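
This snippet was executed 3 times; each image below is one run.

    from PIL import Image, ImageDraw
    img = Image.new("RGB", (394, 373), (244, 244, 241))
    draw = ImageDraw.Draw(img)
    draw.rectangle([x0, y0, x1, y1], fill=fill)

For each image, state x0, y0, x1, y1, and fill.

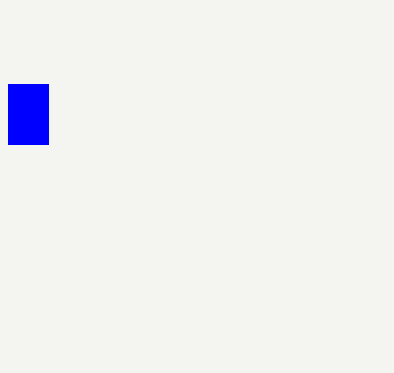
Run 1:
x0 = 8, y0 = 84, x1 = 48, y1 = 144, fill = 'blue'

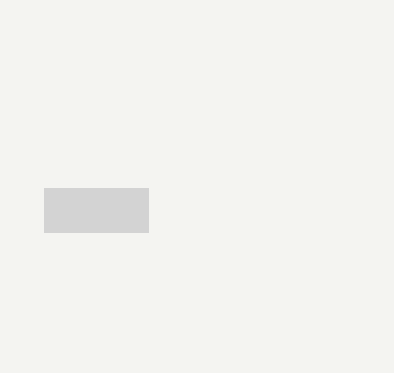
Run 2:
x0 = 44, y0 = 188, x1 = 148, y1 = 232, fill = 'lightgray'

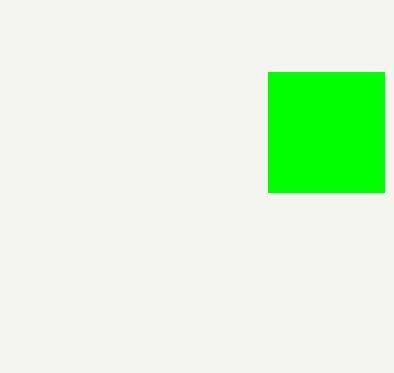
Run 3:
x0 = 268
y0 = 72
x1 = 384
y1 = 192
fill = 'lime'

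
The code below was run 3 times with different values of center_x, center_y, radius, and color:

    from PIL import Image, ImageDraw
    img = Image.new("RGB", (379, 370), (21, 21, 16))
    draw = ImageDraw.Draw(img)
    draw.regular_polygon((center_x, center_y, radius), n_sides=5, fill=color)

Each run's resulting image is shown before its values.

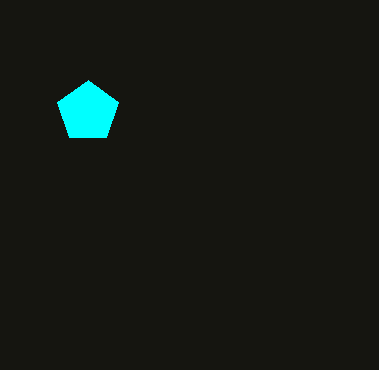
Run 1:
center_x = 88, center_y = 112, radius = 32, color = 'cyan'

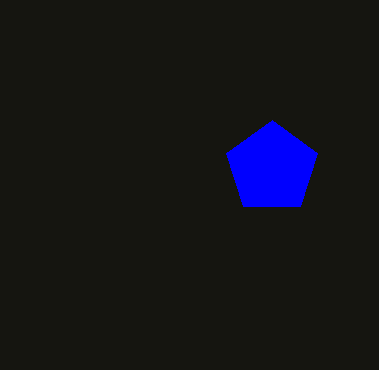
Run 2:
center_x = 272, center_y = 168, radius = 48, color = 'blue'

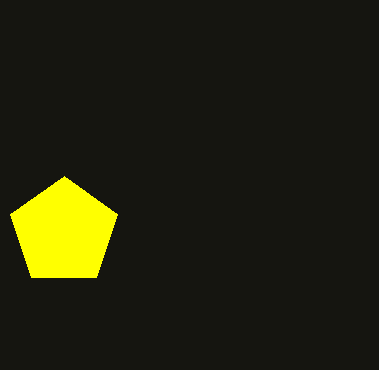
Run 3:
center_x = 64, center_y = 232, radius = 56, color = 'yellow'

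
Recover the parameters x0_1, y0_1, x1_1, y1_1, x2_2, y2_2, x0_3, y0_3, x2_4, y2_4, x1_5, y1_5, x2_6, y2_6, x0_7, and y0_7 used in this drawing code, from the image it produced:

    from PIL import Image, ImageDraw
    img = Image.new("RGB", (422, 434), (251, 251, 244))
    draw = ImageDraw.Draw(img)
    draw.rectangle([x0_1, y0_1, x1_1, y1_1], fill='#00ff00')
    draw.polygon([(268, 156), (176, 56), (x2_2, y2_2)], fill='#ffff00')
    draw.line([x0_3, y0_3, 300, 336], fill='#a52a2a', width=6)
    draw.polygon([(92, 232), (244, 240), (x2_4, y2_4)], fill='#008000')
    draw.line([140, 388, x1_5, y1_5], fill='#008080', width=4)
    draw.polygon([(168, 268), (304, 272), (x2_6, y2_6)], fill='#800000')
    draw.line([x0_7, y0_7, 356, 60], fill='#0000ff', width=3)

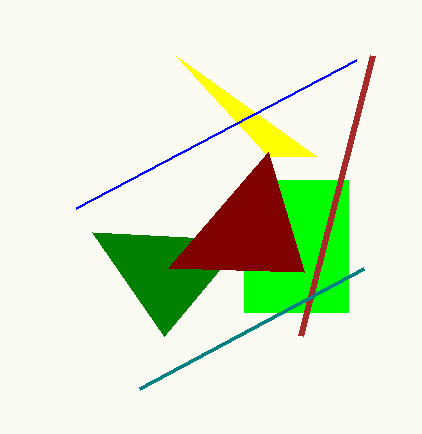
x0_1 = 244
y0_1 = 180
x1_1 = 348
y1_1 = 312
x2_2 = 316
y2_2 = 156
x0_3 = 372
y0_3 = 56
x2_4 = 164
y2_4 = 336
x1_5 = 364
y1_5 = 268
x2_6 = 268
y2_6 = 152
x0_7 = 76
y0_7 = 208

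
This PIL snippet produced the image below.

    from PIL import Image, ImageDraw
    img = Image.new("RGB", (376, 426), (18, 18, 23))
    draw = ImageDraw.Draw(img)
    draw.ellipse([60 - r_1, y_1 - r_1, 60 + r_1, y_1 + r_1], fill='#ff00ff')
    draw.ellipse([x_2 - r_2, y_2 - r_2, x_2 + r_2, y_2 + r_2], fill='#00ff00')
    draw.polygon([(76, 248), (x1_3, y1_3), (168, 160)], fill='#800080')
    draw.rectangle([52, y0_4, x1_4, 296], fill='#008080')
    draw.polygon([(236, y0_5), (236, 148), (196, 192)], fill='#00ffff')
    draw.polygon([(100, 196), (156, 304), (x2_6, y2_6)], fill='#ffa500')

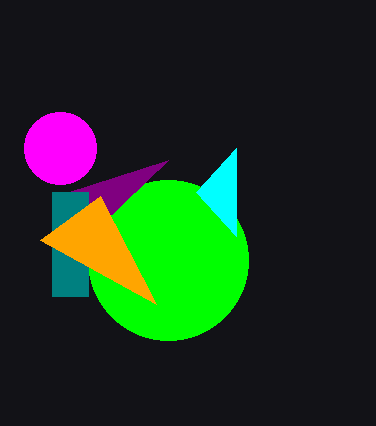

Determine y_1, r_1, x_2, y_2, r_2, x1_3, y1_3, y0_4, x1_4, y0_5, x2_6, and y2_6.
y_1 = 148
r_1 = 36
x_2 = 168
y_2 = 260
r_2 = 80
x1_3 = 68
y1_3 = 192
y0_4 = 192
x1_4 = 88
y0_5 = 236
x2_6 = 40
y2_6 = 240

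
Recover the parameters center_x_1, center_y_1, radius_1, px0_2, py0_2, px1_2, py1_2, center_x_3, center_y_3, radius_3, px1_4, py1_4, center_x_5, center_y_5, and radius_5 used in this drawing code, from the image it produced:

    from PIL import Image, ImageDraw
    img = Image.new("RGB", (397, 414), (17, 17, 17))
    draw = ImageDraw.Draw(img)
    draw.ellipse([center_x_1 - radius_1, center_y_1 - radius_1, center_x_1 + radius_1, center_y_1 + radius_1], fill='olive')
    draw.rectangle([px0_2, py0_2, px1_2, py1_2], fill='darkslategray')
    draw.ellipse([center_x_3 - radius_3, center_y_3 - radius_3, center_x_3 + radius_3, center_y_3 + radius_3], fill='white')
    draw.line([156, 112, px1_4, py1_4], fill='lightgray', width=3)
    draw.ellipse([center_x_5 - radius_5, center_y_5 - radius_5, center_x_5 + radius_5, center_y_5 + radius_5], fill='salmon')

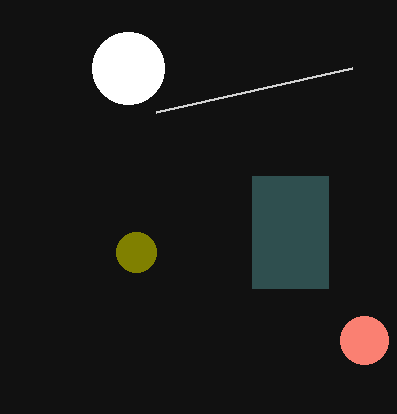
center_x_1 = 136, center_y_1 = 252, radius_1 = 20, px0_2 = 252, py0_2 = 176, px1_2 = 328, py1_2 = 288, center_x_3 = 128, center_y_3 = 68, radius_3 = 36, px1_4 = 352, py1_4 = 68, center_x_5 = 364, center_y_5 = 340, radius_5 = 24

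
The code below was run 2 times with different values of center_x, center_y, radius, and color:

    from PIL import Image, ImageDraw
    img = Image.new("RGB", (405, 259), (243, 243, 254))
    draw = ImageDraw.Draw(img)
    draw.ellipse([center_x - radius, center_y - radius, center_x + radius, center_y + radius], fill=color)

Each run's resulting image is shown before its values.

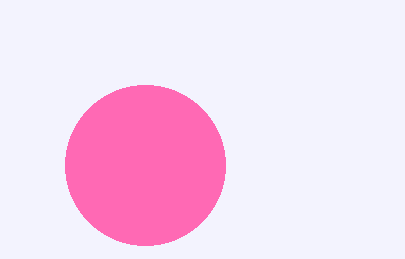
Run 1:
center_x = 145, center_y = 165, radius = 80, color = 'hotpink'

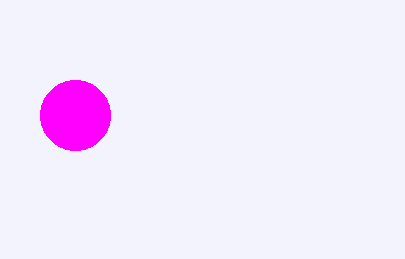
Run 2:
center_x = 75; center_y = 115; radius = 35; color = 'magenta'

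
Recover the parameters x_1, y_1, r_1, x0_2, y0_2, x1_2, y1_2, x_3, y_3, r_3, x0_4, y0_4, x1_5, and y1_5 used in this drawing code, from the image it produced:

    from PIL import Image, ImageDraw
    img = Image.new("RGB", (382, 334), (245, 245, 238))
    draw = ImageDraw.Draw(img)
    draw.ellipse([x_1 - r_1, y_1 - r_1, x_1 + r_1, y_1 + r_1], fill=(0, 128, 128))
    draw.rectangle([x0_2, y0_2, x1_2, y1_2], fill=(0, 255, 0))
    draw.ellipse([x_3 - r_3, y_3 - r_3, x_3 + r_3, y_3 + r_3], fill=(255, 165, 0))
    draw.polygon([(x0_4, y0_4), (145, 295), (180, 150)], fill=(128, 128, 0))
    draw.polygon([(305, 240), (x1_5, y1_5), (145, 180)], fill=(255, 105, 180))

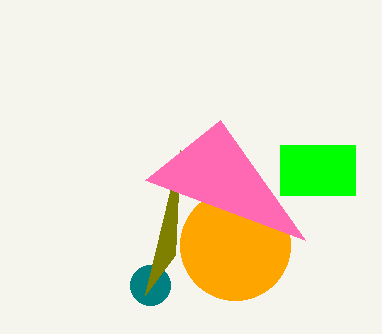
x_1 = 150
y_1 = 285
r_1 = 20
x0_2 = 280
y0_2 = 145
x1_2 = 355
y1_2 = 195
x_3 = 235
y_3 = 245
r_3 = 55
x0_4 = 175
y0_4 = 255
x1_5 = 220
y1_5 = 120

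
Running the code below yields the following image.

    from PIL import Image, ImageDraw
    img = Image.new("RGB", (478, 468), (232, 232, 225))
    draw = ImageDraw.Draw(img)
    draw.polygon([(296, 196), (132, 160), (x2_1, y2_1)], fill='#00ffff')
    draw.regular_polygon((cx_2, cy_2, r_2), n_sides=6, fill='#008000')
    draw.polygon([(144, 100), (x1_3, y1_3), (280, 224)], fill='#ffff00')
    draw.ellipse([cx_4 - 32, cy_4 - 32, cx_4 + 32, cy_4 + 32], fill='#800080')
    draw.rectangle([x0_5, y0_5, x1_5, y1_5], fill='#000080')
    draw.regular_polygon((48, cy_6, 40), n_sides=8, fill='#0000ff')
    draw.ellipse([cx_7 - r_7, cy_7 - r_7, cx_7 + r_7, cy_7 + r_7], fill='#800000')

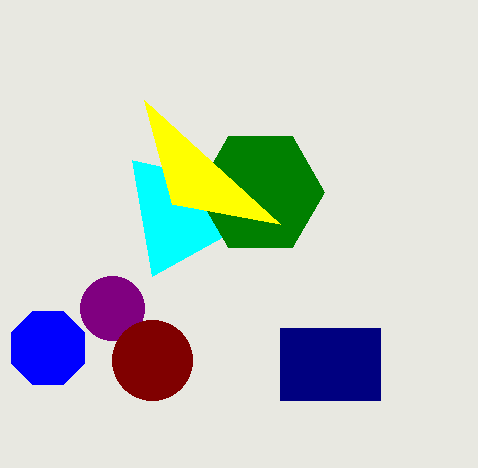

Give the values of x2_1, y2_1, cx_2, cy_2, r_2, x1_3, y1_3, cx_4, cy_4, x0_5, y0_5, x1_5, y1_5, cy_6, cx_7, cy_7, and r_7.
x2_1 = 152
y2_1 = 276
cx_2 = 260
cy_2 = 192
r_2 = 64
x1_3 = 172
y1_3 = 204
cx_4 = 112
cy_4 = 308
x0_5 = 280
y0_5 = 328
x1_5 = 380
y1_5 = 400
cy_6 = 348
cx_7 = 152
cy_7 = 360
r_7 = 40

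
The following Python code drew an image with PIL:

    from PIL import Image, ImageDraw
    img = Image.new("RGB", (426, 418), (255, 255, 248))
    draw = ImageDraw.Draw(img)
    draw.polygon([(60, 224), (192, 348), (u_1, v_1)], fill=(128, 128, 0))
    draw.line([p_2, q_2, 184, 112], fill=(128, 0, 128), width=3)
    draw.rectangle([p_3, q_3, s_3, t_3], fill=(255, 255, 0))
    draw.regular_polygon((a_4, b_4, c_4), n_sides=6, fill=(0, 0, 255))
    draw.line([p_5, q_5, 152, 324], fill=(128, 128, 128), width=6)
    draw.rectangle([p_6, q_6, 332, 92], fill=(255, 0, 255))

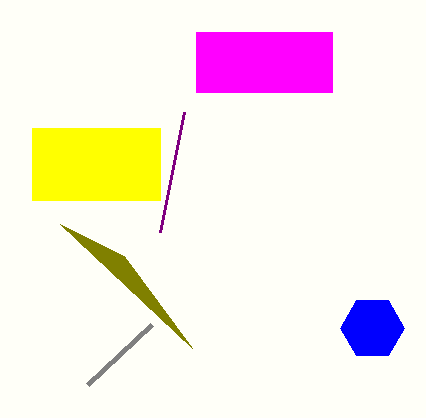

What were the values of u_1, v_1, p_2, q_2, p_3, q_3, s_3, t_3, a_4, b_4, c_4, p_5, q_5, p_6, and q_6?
u_1 = 124
v_1 = 256
p_2 = 160
q_2 = 232
p_3 = 32
q_3 = 128
s_3 = 160
t_3 = 200
a_4 = 372
b_4 = 328
c_4 = 32
p_5 = 88
q_5 = 384
p_6 = 196
q_6 = 32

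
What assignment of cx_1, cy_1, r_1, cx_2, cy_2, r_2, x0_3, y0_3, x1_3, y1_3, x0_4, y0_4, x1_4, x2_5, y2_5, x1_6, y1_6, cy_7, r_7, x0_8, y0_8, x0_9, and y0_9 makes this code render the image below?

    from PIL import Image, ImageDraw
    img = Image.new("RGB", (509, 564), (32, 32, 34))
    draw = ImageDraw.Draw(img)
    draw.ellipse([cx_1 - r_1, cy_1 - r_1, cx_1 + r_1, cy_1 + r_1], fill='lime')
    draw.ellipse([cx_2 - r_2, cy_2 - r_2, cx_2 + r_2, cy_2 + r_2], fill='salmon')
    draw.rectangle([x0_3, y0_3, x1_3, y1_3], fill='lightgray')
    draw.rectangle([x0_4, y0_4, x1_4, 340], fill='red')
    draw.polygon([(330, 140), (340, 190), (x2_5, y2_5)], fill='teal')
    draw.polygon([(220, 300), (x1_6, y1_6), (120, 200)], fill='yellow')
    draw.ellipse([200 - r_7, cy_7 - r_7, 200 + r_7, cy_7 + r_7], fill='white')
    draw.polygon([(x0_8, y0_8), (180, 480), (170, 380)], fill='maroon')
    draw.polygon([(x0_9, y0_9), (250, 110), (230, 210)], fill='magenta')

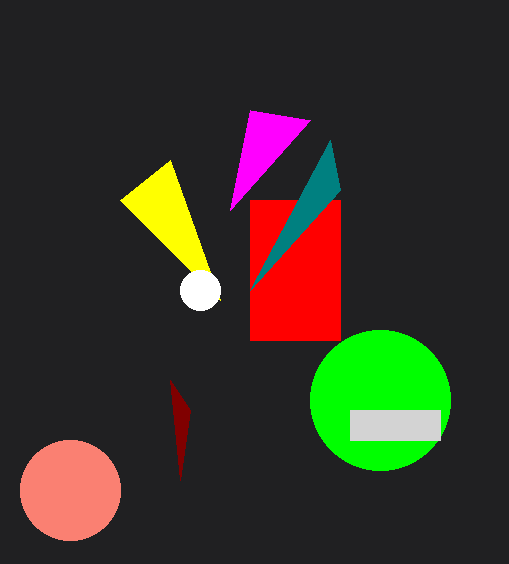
cx_1 = 380
cy_1 = 400
r_1 = 70
cx_2 = 70
cy_2 = 490
r_2 = 50
x0_3 = 350
y0_3 = 410
x1_3 = 440
y1_3 = 440
x0_4 = 250
y0_4 = 200
x1_4 = 340
x2_5 = 250
y2_5 = 290
x1_6 = 170
y1_6 = 160
cy_7 = 290
r_7 = 20
x0_8 = 190
y0_8 = 410
x0_9 = 310
y0_9 = 120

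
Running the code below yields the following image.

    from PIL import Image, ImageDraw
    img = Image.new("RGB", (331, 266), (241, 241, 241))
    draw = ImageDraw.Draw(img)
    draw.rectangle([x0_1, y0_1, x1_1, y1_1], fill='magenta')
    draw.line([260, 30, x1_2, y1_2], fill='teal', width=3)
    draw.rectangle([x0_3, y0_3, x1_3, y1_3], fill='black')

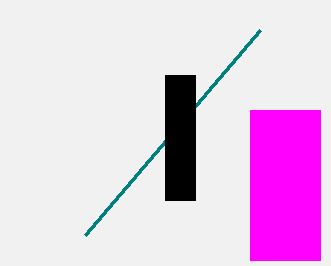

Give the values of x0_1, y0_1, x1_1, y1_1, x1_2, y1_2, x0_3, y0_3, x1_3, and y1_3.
x0_1 = 250
y0_1 = 110
x1_1 = 320
y1_1 = 260
x1_2 = 85
y1_2 = 235
x0_3 = 165
y0_3 = 75
x1_3 = 195
y1_3 = 200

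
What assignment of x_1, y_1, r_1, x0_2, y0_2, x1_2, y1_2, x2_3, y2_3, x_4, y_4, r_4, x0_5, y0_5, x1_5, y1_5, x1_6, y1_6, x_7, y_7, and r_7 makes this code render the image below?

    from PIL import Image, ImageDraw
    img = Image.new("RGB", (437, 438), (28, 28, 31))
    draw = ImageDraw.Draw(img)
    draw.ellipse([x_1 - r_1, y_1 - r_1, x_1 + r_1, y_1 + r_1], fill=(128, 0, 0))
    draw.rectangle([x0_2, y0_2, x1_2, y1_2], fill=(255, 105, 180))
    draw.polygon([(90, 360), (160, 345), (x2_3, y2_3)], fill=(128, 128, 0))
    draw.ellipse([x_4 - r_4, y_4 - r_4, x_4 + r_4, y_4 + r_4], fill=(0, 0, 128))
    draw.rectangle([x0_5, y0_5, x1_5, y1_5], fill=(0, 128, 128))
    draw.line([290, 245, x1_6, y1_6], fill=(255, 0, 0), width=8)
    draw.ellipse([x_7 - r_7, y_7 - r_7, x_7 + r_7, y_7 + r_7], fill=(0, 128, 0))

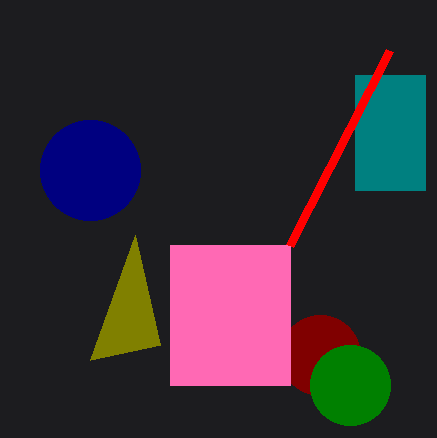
x_1 = 320
y_1 = 355
r_1 = 40
x0_2 = 170
y0_2 = 245
x1_2 = 290
y1_2 = 385
x2_3 = 135
y2_3 = 235
x_4 = 90
y_4 = 170
r_4 = 50
x0_5 = 355
y0_5 = 75
x1_5 = 425
y1_5 = 190
x1_6 = 390
y1_6 = 50
x_7 = 350
y_7 = 385
r_7 = 40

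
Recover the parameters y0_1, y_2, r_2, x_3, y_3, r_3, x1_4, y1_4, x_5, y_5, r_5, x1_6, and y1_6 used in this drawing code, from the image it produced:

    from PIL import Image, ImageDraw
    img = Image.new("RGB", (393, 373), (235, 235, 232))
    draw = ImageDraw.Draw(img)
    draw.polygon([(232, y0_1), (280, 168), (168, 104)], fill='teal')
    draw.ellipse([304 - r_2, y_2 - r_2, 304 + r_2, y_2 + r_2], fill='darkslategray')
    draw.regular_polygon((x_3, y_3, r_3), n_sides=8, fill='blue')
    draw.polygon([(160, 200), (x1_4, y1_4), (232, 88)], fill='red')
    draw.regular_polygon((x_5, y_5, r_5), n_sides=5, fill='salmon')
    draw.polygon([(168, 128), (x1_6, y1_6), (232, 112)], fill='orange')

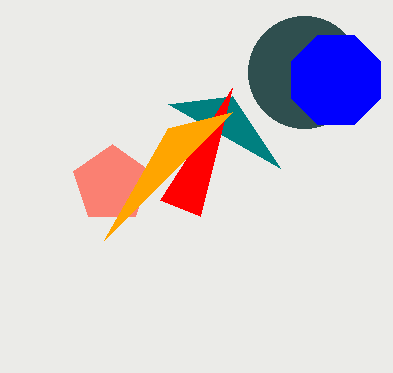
y0_1 = 96, y_2 = 72, r_2 = 56, x_3 = 336, y_3 = 80, r_3 = 48, x1_4 = 200, y1_4 = 216, x_5 = 112, y_5 = 184, r_5 = 40, x1_6 = 104, y1_6 = 240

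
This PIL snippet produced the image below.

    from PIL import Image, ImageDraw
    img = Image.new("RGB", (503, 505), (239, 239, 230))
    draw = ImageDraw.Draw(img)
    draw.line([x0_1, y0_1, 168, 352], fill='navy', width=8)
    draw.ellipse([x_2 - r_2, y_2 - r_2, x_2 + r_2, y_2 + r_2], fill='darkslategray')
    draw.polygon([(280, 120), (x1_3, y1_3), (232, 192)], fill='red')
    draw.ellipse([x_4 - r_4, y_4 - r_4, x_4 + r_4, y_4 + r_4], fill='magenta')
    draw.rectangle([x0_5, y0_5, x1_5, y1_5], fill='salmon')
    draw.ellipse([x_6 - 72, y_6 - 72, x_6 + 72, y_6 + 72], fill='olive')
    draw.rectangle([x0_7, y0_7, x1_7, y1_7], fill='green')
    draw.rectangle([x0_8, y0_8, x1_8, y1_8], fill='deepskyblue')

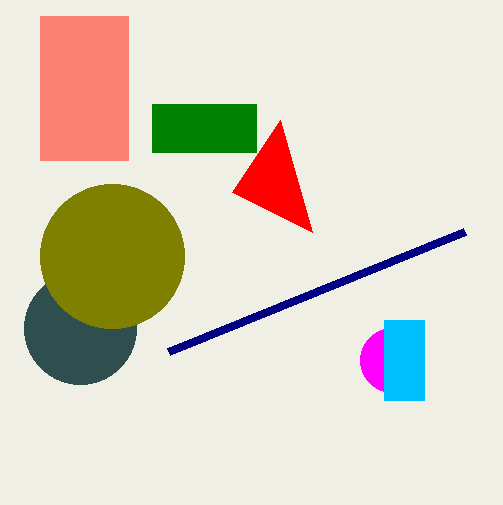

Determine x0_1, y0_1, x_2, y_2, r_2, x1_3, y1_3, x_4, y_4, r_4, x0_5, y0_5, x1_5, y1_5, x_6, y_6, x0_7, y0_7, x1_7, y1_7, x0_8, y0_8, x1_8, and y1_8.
x0_1 = 464; y0_1 = 232; x_2 = 80; y_2 = 328; r_2 = 56; x1_3 = 312; y1_3 = 232; x_4 = 392; y_4 = 360; r_4 = 32; x0_5 = 40; y0_5 = 16; x1_5 = 128; y1_5 = 160; x_6 = 112; y_6 = 256; x0_7 = 152; y0_7 = 104; x1_7 = 256; y1_7 = 152; x0_8 = 384; y0_8 = 320; x1_8 = 424; y1_8 = 400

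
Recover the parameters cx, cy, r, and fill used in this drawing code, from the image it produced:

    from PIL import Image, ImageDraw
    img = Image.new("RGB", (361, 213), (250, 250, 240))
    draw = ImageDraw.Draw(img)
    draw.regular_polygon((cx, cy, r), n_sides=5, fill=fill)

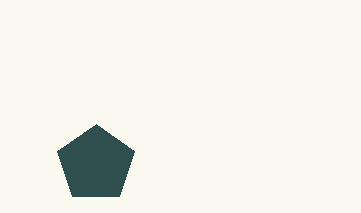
cx = 96
cy = 164
r = 40
fill = 'darkslategray'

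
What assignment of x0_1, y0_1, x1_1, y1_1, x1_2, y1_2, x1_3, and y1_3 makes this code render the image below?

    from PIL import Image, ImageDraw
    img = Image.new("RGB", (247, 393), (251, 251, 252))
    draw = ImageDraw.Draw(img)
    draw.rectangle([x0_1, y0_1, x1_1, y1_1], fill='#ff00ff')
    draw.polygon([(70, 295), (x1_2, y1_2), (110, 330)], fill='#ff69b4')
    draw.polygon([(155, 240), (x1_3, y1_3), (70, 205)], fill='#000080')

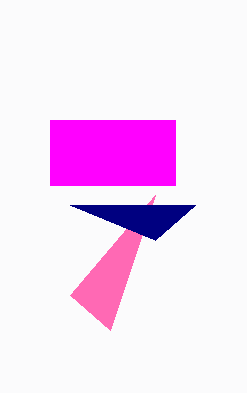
x0_1 = 50
y0_1 = 120
x1_1 = 175
y1_1 = 185
x1_2 = 155
y1_2 = 195
x1_3 = 195
y1_3 = 205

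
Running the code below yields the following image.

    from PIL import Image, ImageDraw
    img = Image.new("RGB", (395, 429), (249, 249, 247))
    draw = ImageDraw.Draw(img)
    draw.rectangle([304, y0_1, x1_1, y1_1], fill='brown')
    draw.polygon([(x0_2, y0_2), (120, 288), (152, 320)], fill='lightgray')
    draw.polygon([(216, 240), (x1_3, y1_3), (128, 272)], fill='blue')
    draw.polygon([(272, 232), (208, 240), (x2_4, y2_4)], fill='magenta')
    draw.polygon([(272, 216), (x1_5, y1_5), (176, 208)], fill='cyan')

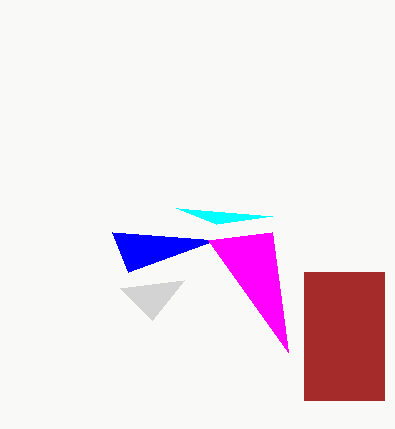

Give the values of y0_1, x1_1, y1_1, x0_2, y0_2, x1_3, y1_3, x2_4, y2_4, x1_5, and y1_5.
y0_1 = 272
x1_1 = 384
y1_1 = 400
x0_2 = 184
y0_2 = 280
x1_3 = 112
y1_3 = 232
x2_4 = 288
y2_4 = 352
x1_5 = 216
y1_5 = 224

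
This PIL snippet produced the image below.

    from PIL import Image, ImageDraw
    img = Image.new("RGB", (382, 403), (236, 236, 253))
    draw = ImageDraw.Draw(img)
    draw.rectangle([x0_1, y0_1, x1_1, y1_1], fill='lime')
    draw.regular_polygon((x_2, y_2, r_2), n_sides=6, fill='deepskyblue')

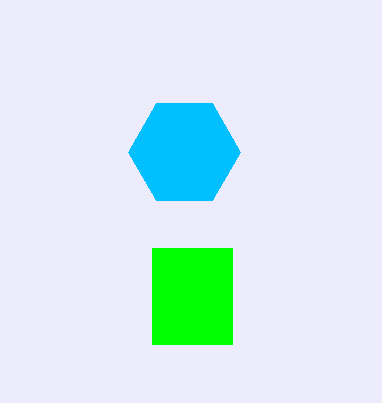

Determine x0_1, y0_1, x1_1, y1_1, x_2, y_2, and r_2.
x0_1 = 152; y0_1 = 248; x1_1 = 232; y1_1 = 344; x_2 = 184; y_2 = 152; r_2 = 56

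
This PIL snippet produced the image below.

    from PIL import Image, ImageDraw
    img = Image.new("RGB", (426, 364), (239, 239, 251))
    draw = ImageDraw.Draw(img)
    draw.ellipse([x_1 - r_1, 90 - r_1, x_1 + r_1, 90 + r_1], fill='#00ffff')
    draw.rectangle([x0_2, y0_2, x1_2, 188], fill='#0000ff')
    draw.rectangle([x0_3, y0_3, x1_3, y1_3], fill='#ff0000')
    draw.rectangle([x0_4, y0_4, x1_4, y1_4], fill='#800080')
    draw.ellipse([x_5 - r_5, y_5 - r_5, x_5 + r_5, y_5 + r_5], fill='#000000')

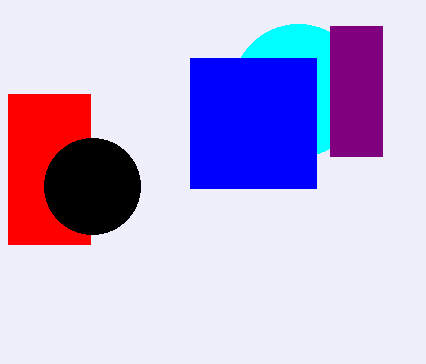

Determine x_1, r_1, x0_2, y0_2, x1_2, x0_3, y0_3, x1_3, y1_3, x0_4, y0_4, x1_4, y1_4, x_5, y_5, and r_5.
x_1 = 298; r_1 = 66; x0_2 = 190; y0_2 = 58; x1_2 = 316; x0_3 = 8; y0_3 = 94; x1_3 = 90; y1_3 = 244; x0_4 = 330; y0_4 = 26; x1_4 = 382; y1_4 = 156; x_5 = 92; y_5 = 186; r_5 = 48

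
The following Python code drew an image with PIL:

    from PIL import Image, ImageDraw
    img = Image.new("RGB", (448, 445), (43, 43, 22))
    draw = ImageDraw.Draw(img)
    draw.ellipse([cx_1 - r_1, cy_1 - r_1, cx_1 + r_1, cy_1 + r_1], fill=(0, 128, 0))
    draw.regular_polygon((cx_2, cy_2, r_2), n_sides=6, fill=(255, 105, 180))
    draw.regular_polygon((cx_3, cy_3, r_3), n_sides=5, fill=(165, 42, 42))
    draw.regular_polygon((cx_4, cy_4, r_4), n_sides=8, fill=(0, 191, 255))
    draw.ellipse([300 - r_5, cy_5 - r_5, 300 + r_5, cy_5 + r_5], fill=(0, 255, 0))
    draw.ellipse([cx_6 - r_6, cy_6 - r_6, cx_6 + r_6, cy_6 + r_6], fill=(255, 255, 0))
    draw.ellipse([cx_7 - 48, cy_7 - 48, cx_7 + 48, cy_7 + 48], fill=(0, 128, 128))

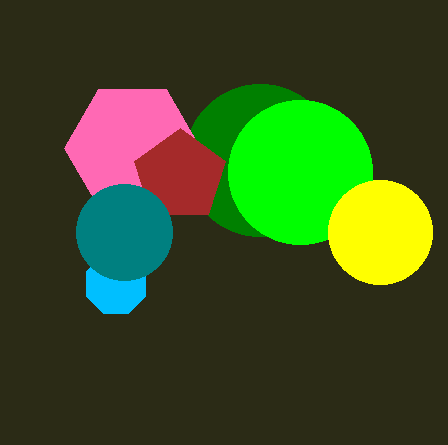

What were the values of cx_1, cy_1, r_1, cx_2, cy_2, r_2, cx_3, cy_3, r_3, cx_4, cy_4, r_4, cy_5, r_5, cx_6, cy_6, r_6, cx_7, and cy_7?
cx_1 = 260, cy_1 = 160, r_1 = 76, cx_2 = 132, cy_2 = 148, r_2 = 68, cx_3 = 180, cy_3 = 176, r_3 = 48, cx_4 = 116, cy_4 = 284, r_4 = 32, cy_5 = 172, r_5 = 72, cx_6 = 380, cy_6 = 232, r_6 = 52, cx_7 = 124, cy_7 = 232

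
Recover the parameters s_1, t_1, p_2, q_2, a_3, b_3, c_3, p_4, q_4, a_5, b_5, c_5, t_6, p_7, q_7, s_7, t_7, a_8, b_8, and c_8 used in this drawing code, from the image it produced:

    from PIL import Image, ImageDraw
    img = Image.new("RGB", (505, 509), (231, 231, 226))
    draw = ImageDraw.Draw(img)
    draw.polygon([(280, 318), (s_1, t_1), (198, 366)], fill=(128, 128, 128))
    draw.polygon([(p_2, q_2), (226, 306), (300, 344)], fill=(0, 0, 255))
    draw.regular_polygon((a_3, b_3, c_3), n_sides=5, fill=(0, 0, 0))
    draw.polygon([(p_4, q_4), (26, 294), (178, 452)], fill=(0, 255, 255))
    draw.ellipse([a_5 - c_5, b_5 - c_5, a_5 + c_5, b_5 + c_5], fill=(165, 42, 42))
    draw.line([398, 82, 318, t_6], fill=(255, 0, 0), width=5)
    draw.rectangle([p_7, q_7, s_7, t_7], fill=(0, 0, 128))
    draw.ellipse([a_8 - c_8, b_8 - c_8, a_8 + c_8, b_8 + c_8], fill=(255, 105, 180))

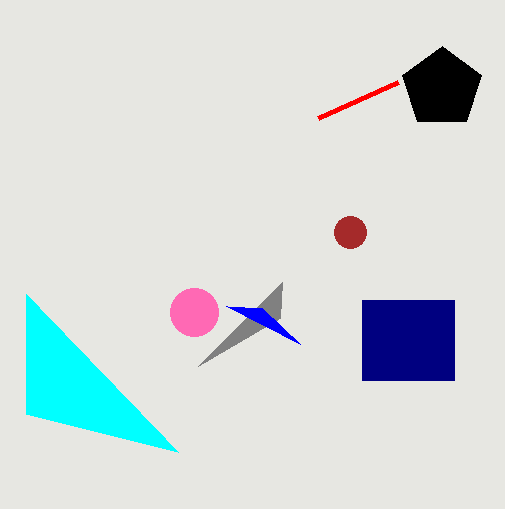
s_1 = 282; t_1 = 282; p_2 = 262; q_2 = 308; a_3 = 442; b_3 = 88; c_3 = 42; p_4 = 26; q_4 = 414; a_5 = 350; b_5 = 232; c_5 = 16; t_6 = 118; p_7 = 362; q_7 = 300; s_7 = 454; t_7 = 380; a_8 = 194; b_8 = 312; c_8 = 24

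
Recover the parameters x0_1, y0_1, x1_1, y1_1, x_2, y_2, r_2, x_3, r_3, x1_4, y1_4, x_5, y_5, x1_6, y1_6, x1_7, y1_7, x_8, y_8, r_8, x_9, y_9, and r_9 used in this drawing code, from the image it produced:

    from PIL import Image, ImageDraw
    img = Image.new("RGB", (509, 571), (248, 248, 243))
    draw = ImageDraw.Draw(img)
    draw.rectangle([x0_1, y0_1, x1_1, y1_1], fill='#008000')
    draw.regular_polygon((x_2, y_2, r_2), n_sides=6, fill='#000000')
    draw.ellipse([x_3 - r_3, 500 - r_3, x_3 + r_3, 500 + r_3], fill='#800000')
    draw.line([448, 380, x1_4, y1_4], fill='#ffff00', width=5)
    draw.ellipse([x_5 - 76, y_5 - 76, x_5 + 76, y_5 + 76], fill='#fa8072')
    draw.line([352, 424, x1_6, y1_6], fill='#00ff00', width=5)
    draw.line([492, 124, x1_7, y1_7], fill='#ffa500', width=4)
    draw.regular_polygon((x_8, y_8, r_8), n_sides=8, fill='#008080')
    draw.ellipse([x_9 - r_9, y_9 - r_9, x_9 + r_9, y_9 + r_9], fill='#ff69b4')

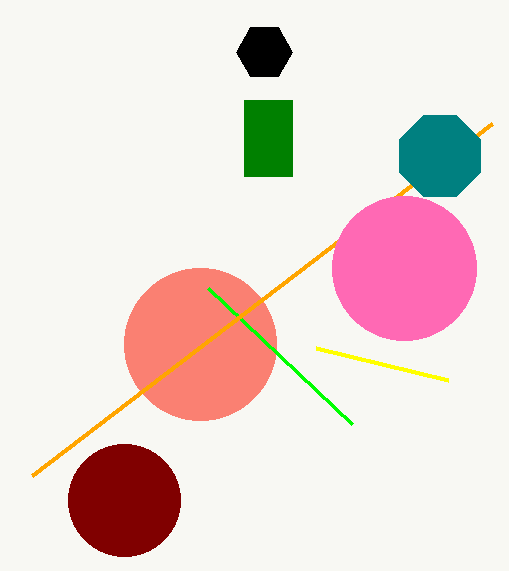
x0_1 = 244
y0_1 = 100
x1_1 = 292
y1_1 = 176
x_2 = 264
y_2 = 52
r_2 = 28
x_3 = 124
r_3 = 56
x1_4 = 316
y1_4 = 348
x_5 = 200
y_5 = 344
x1_6 = 208
y1_6 = 288
x1_7 = 32
y1_7 = 476
x_8 = 440
y_8 = 156
r_8 = 44
x_9 = 404
y_9 = 268
r_9 = 72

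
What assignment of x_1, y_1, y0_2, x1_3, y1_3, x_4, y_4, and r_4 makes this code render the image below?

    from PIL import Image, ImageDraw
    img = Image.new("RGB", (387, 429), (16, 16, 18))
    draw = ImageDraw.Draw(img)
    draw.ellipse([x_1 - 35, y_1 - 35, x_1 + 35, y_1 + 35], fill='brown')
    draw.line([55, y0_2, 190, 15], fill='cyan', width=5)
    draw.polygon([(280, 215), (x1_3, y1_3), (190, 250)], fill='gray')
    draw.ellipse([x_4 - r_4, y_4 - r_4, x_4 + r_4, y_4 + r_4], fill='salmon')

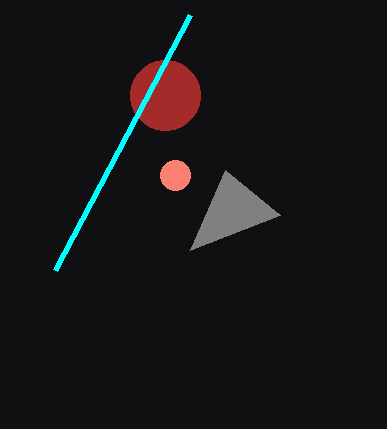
x_1 = 165; y_1 = 95; y0_2 = 270; x1_3 = 225; y1_3 = 170; x_4 = 175; y_4 = 175; r_4 = 15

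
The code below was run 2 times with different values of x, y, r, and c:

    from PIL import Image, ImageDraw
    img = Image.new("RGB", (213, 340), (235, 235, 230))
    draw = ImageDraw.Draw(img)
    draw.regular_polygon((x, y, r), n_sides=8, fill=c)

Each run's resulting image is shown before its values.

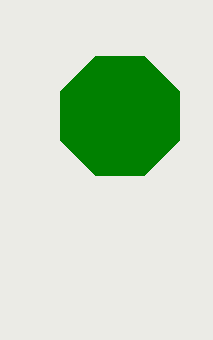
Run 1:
x = 120; y = 116; r = 64; c = 'green'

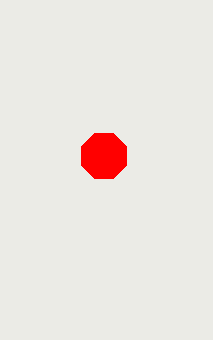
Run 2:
x = 104, y = 156, r = 24, c = 'red'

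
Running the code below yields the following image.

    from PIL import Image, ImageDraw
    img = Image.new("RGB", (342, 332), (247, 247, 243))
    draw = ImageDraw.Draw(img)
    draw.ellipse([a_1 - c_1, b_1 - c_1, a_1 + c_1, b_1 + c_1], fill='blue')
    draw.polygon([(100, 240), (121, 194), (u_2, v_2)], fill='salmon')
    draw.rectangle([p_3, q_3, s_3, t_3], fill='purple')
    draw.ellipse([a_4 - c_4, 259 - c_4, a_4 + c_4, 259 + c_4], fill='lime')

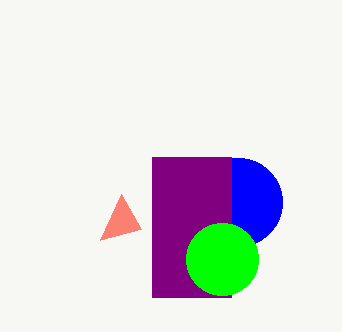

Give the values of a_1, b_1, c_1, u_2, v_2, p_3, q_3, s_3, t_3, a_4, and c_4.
a_1 = 238; b_1 = 202; c_1 = 44; u_2 = 141; v_2 = 229; p_3 = 152; q_3 = 157; s_3 = 231; t_3 = 297; a_4 = 222; c_4 = 36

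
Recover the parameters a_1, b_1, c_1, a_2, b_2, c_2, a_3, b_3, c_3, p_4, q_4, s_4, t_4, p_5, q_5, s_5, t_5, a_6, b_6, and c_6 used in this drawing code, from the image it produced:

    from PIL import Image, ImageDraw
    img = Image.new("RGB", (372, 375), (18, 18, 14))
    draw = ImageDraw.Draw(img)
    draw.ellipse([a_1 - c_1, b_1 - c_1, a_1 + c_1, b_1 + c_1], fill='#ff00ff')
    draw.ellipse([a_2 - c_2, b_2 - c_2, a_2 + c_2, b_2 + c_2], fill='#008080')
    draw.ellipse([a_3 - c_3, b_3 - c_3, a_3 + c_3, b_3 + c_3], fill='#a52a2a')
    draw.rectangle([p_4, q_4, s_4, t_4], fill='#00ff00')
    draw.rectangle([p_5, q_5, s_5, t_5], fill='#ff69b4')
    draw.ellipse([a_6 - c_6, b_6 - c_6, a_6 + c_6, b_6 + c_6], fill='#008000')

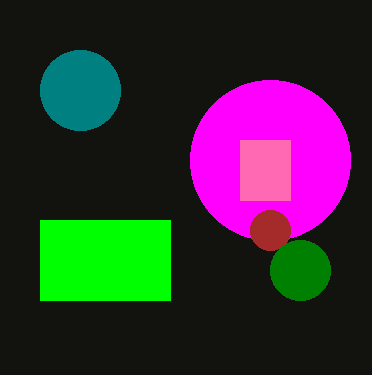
a_1 = 270; b_1 = 160; c_1 = 80; a_2 = 80; b_2 = 90; c_2 = 40; a_3 = 270; b_3 = 230; c_3 = 20; p_4 = 40; q_4 = 220; s_4 = 170; t_4 = 300; p_5 = 240; q_5 = 140; s_5 = 290; t_5 = 200; a_6 = 300; b_6 = 270; c_6 = 30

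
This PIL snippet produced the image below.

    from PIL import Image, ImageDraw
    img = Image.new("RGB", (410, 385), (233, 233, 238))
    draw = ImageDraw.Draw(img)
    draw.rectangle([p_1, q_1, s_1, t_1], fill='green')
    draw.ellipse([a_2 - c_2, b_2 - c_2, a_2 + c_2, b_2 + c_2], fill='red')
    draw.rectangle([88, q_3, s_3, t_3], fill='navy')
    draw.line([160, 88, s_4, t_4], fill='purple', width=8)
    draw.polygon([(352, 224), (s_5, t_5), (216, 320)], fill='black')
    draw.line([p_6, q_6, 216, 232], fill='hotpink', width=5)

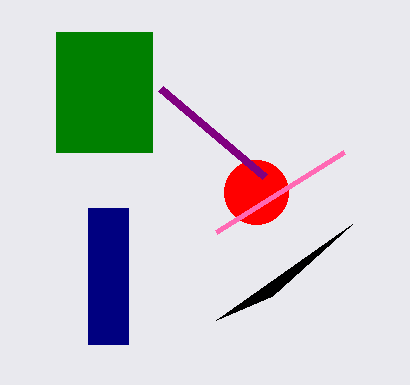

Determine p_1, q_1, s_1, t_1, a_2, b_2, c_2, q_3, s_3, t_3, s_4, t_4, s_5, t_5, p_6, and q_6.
p_1 = 56; q_1 = 32; s_1 = 152; t_1 = 152; a_2 = 256; b_2 = 192; c_2 = 32; q_3 = 208; s_3 = 128; t_3 = 344; s_4 = 264; t_4 = 176; s_5 = 272; t_5 = 296; p_6 = 344; q_6 = 152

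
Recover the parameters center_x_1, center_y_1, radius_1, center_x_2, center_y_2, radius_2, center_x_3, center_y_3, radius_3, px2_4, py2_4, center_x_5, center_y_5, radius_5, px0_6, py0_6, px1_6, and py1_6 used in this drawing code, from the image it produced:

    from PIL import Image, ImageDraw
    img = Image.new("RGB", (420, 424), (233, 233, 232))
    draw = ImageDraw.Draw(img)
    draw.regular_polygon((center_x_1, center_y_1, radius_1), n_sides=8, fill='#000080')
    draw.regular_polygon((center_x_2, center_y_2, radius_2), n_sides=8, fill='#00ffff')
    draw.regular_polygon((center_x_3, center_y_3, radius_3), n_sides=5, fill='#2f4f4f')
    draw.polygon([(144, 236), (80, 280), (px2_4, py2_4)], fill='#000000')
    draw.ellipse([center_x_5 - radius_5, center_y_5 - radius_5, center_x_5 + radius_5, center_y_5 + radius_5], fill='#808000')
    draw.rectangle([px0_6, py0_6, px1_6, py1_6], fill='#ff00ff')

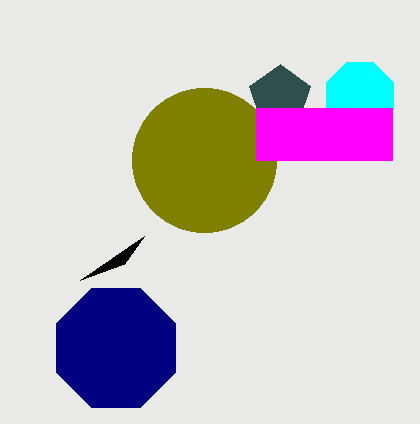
center_x_1 = 116
center_y_1 = 348
radius_1 = 64
center_x_2 = 360
center_y_2 = 96
radius_2 = 36
center_x_3 = 280
center_y_3 = 96
radius_3 = 32
px2_4 = 124
py2_4 = 264
center_x_5 = 204
center_y_5 = 160
radius_5 = 72
px0_6 = 256
py0_6 = 108
px1_6 = 392
py1_6 = 160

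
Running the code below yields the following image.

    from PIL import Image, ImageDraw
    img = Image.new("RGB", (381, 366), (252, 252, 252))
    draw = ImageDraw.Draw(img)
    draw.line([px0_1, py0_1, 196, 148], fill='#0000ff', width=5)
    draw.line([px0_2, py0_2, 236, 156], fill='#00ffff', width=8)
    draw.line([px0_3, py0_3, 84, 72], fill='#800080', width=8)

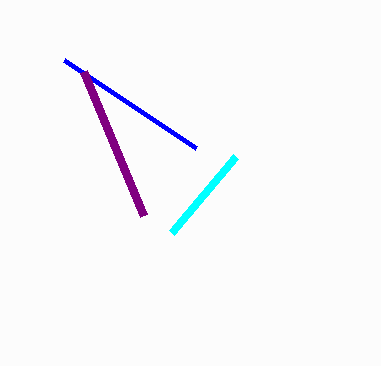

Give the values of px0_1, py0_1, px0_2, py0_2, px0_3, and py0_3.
px0_1 = 64
py0_1 = 60
px0_2 = 172
py0_2 = 232
px0_3 = 144
py0_3 = 216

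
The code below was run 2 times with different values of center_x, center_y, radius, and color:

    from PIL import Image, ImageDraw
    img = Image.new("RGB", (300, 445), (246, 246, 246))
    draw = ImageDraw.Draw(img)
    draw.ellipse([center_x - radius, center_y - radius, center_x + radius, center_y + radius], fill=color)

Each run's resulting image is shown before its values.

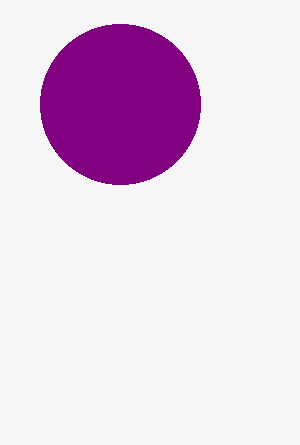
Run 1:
center_x = 120, center_y = 104, radius = 80, color = 'purple'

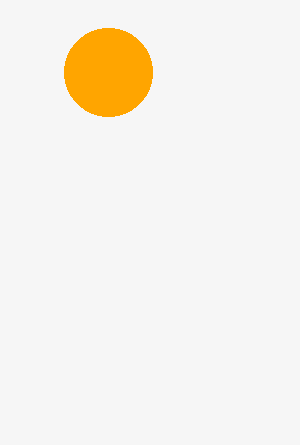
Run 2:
center_x = 108, center_y = 72, radius = 44, color = 'orange'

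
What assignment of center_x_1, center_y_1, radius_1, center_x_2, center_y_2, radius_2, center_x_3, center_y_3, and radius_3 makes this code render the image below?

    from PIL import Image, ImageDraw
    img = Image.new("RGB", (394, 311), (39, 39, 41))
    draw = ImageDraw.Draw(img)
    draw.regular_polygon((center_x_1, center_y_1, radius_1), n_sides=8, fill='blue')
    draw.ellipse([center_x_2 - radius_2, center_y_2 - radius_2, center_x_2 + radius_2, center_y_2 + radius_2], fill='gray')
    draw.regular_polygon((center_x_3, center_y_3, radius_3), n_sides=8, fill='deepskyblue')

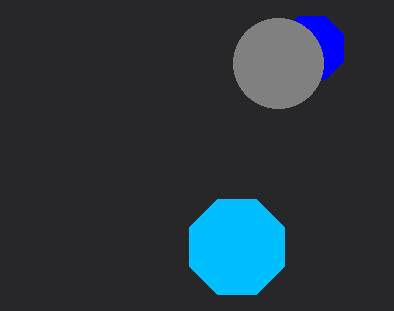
center_x_1 = 312, center_y_1 = 48, radius_1 = 34, center_x_2 = 278, center_y_2 = 63, radius_2 = 45, center_x_3 = 237, center_y_3 = 247, radius_3 = 51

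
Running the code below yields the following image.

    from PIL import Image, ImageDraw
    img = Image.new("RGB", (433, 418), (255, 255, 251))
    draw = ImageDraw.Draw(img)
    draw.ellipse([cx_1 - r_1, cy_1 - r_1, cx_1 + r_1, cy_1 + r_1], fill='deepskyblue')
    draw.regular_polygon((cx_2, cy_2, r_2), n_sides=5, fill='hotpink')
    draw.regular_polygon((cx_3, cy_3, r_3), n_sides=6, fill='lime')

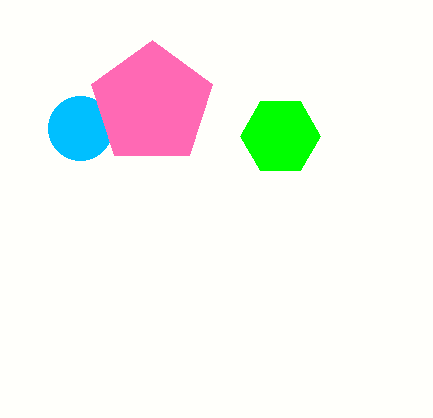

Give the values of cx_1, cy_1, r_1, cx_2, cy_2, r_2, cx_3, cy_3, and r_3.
cx_1 = 80, cy_1 = 128, r_1 = 32, cx_2 = 152, cy_2 = 104, r_2 = 64, cx_3 = 280, cy_3 = 136, r_3 = 40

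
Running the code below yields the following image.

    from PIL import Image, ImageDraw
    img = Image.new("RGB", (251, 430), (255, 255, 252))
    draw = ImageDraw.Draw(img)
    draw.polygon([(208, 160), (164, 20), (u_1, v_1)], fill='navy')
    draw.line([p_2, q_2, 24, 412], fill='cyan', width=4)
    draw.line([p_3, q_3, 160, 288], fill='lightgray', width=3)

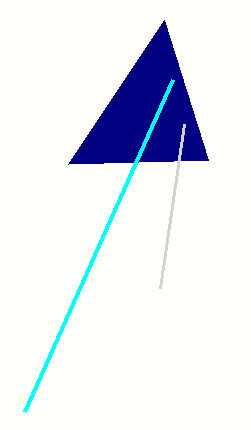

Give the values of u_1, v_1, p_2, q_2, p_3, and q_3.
u_1 = 68; v_1 = 164; p_2 = 172; q_2 = 80; p_3 = 184; q_3 = 124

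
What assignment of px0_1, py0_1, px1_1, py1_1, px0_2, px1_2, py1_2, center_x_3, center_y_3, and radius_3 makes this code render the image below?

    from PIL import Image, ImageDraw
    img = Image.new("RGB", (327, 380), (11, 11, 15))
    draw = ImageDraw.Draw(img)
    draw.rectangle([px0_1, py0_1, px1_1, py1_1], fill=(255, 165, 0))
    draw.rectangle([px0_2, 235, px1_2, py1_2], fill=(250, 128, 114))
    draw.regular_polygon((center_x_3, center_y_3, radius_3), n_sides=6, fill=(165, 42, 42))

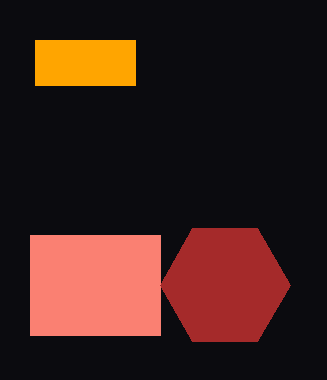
px0_1 = 35, py0_1 = 40, px1_1 = 135, py1_1 = 85, px0_2 = 30, px1_2 = 160, py1_2 = 335, center_x_3 = 225, center_y_3 = 285, radius_3 = 65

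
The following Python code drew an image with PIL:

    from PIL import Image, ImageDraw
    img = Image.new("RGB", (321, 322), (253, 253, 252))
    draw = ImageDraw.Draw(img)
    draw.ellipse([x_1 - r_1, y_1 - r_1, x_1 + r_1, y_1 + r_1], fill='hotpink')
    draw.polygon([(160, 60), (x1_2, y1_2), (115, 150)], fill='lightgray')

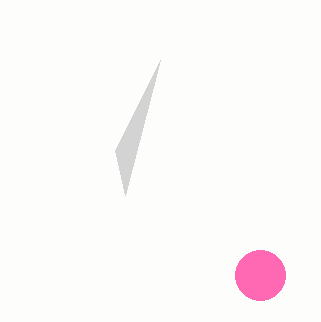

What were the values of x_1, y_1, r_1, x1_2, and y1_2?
x_1 = 260; y_1 = 275; r_1 = 25; x1_2 = 125; y1_2 = 195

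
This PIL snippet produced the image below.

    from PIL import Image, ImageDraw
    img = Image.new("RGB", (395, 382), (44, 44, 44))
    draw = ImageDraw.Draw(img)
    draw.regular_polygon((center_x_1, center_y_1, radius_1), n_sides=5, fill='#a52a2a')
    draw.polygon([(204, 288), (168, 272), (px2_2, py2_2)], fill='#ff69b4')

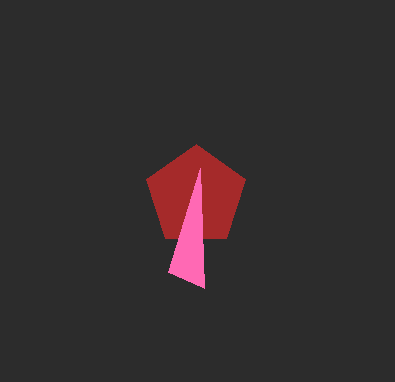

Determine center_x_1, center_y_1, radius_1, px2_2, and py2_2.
center_x_1 = 196, center_y_1 = 196, radius_1 = 52, px2_2 = 200, py2_2 = 168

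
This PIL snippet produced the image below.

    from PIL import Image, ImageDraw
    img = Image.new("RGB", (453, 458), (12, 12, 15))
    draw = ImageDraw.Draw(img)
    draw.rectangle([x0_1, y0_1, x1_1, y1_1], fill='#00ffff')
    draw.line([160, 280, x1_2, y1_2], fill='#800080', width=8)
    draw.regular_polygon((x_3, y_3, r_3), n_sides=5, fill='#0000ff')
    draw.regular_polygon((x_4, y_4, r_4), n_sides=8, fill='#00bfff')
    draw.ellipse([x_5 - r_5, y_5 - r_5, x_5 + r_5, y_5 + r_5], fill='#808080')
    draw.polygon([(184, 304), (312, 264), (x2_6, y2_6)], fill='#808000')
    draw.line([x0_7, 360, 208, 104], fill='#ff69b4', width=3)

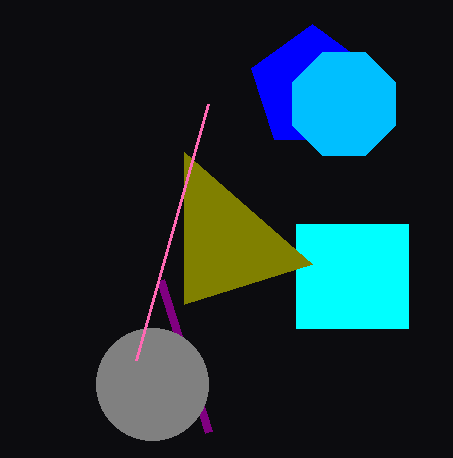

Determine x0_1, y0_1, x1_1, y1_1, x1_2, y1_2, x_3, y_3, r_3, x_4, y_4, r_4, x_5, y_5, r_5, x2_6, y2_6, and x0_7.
x0_1 = 296, y0_1 = 224, x1_1 = 408, y1_1 = 328, x1_2 = 208, y1_2 = 432, x_3 = 312, y_3 = 88, r_3 = 64, x_4 = 344, y_4 = 104, r_4 = 56, x_5 = 152, y_5 = 384, r_5 = 56, x2_6 = 184, y2_6 = 152, x0_7 = 136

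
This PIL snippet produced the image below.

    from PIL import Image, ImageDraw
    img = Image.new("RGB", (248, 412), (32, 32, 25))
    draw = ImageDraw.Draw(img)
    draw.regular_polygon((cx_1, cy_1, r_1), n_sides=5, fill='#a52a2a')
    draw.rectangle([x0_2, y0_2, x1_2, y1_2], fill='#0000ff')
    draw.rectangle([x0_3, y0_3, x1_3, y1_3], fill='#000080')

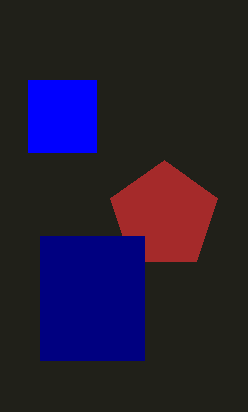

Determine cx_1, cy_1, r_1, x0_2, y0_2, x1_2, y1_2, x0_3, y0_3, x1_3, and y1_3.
cx_1 = 164, cy_1 = 216, r_1 = 56, x0_2 = 28, y0_2 = 80, x1_2 = 96, y1_2 = 152, x0_3 = 40, y0_3 = 236, x1_3 = 144, y1_3 = 360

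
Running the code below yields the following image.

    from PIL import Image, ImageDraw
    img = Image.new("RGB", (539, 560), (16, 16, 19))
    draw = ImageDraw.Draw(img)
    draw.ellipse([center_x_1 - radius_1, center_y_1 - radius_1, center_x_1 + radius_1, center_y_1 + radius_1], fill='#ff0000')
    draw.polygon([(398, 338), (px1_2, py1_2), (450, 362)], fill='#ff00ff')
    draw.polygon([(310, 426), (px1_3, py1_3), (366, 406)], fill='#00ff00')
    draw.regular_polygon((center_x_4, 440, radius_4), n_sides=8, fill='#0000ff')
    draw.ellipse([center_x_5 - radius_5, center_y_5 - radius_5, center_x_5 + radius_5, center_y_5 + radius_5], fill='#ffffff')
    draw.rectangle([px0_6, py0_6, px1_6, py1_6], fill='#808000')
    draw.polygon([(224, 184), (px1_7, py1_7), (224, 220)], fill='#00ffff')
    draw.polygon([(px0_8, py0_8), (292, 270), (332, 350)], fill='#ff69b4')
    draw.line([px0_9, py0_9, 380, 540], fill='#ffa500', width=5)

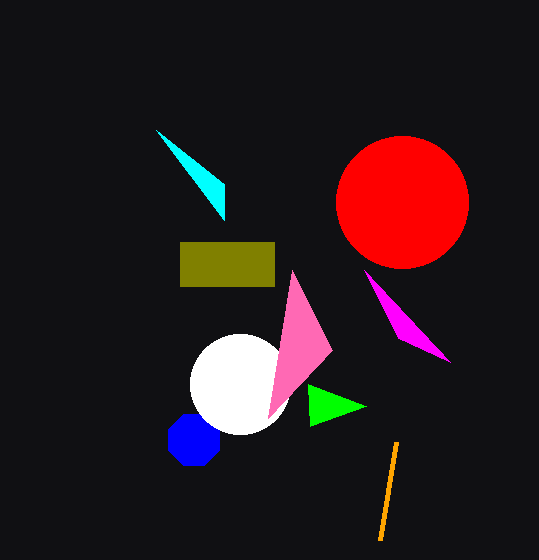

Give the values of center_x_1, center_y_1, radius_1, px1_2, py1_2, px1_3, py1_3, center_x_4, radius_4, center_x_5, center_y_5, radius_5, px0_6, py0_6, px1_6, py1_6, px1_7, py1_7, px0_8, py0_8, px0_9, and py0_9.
center_x_1 = 402; center_y_1 = 202; radius_1 = 66; px1_2 = 364; py1_2 = 270; px1_3 = 308; py1_3 = 384; center_x_4 = 194; radius_4 = 28; center_x_5 = 240; center_y_5 = 384; radius_5 = 50; px0_6 = 180; py0_6 = 242; px1_6 = 274; py1_6 = 286; px1_7 = 156; py1_7 = 130; px0_8 = 268; py0_8 = 418; px0_9 = 396; py0_9 = 442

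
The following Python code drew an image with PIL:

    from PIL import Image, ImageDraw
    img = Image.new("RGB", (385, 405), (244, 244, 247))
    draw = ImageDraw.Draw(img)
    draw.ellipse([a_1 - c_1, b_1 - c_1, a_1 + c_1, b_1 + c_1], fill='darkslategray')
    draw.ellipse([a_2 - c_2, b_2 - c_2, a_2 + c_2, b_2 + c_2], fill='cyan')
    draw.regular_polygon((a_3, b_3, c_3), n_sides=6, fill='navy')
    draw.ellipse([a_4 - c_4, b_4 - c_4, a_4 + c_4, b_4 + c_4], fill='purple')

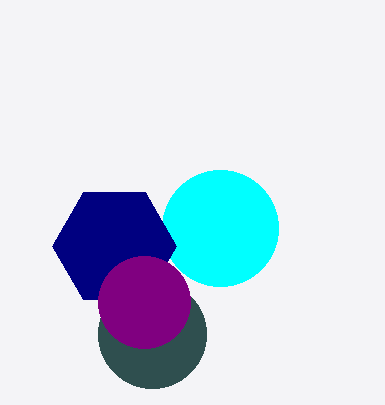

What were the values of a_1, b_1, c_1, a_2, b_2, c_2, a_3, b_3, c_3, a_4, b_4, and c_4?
a_1 = 152
b_1 = 334
c_1 = 54
a_2 = 220
b_2 = 228
c_2 = 58
a_3 = 114
b_3 = 246
c_3 = 62
a_4 = 144
b_4 = 302
c_4 = 46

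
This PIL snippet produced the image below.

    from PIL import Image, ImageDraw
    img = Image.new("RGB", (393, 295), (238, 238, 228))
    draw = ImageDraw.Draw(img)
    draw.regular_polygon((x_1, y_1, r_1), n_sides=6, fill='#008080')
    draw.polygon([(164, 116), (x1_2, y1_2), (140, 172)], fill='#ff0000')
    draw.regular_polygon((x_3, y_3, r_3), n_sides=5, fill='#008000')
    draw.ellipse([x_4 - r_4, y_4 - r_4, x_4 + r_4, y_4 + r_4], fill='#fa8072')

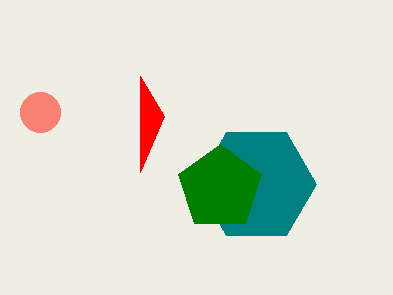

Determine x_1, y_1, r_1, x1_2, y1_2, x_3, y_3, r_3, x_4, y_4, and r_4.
x_1 = 256, y_1 = 184, r_1 = 60, x1_2 = 140, y1_2 = 76, x_3 = 220, y_3 = 188, r_3 = 44, x_4 = 40, y_4 = 112, r_4 = 20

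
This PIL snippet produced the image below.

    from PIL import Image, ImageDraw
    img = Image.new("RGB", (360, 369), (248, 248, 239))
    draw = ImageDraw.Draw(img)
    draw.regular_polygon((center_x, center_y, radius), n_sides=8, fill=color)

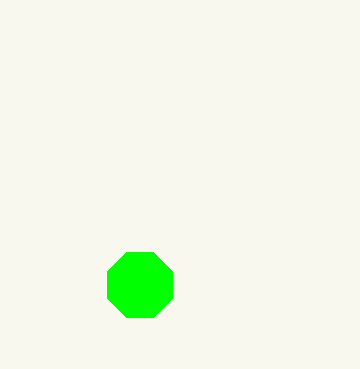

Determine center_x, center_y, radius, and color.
center_x = 140, center_y = 285, radius = 35, color = 'lime'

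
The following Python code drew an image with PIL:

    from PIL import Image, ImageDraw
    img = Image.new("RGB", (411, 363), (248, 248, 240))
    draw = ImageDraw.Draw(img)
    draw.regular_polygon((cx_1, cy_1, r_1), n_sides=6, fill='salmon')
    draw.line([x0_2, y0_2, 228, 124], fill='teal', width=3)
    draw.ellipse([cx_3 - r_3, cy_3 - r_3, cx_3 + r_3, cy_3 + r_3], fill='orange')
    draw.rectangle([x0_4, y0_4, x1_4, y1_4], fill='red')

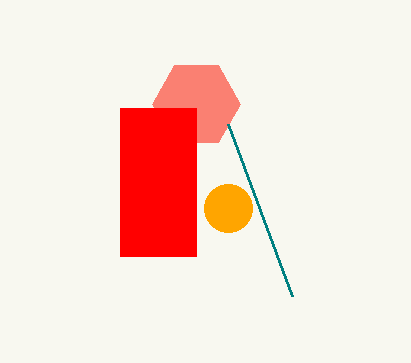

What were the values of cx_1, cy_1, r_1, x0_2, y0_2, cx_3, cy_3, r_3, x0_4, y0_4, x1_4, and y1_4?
cx_1 = 196
cy_1 = 104
r_1 = 44
x0_2 = 292
y0_2 = 296
cx_3 = 228
cy_3 = 208
r_3 = 24
x0_4 = 120
y0_4 = 108
x1_4 = 196
y1_4 = 256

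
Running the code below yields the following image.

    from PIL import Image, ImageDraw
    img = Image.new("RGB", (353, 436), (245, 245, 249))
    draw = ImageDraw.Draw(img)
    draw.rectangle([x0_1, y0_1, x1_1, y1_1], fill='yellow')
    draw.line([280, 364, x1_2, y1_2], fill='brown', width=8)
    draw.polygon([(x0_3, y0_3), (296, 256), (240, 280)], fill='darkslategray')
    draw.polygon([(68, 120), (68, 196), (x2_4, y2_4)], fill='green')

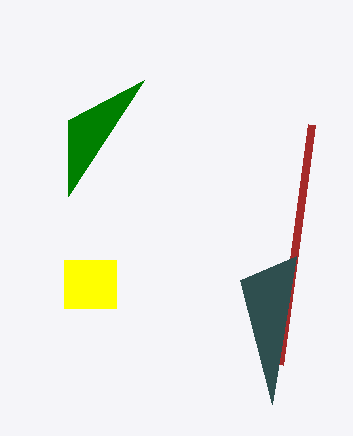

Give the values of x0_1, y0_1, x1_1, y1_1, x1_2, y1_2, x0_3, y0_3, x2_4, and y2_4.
x0_1 = 64; y0_1 = 260; x1_1 = 116; y1_1 = 308; x1_2 = 312; y1_2 = 124; x0_3 = 272; y0_3 = 404; x2_4 = 144; y2_4 = 80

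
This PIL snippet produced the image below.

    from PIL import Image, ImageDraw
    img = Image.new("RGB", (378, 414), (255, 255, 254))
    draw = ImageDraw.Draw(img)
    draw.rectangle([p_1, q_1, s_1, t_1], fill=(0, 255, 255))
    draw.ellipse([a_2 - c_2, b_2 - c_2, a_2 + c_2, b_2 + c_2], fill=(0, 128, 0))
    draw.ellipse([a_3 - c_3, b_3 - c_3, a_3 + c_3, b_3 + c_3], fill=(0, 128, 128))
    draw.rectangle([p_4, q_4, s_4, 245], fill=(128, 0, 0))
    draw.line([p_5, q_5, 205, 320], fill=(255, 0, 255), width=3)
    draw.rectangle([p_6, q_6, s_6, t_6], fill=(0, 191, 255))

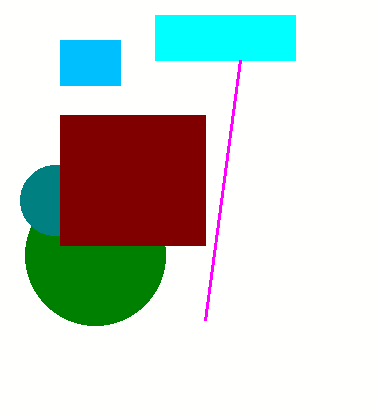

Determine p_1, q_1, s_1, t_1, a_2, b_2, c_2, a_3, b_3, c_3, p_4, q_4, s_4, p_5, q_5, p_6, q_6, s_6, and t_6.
p_1 = 155, q_1 = 15, s_1 = 295, t_1 = 60, a_2 = 95, b_2 = 255, c_2 = 70, a_3 = 55, b_3 = 200, c_3 = 35, p_4 = 60, q_4 = 115, s_4 = 205, p_5 = 240, q_5 = 60, p_6 = 60, q_6 = 40, s_6 = 120, t_6 = 85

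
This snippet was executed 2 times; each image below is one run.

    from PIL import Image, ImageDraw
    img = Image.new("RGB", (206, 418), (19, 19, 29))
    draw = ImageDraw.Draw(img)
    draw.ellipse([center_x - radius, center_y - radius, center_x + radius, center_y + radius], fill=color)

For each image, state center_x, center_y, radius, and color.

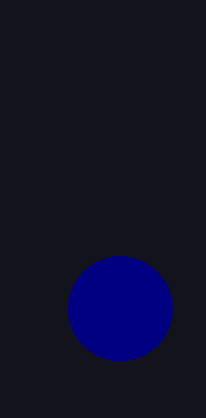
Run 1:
center_x = 120; center_y = 308; radius = 52; color = 'navy'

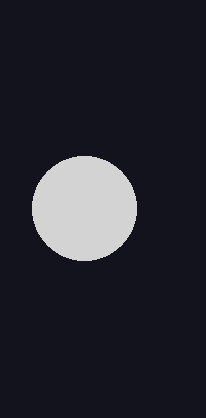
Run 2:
center_x = 84; center_y = 208; radius = 52; color = 'lightgray'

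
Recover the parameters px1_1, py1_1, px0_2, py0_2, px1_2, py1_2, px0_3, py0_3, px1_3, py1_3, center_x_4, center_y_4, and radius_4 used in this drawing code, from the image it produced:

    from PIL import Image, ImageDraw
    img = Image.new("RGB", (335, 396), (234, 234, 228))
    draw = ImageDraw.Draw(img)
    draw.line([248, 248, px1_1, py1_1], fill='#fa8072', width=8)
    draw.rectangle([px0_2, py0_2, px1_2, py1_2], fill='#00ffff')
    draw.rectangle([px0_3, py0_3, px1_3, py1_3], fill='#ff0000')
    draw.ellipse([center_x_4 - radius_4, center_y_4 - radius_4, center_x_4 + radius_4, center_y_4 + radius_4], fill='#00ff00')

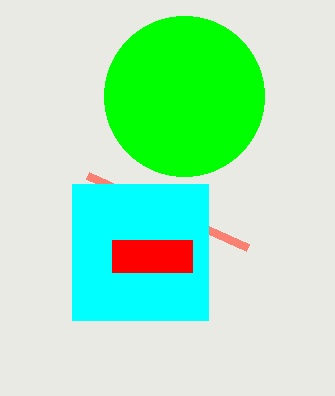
px1_1 = 88, py1_1 = 176, px0_2 = 72, py0_2 = 184, px1_2 = 208, py1_2 = 320, px0_3 = 112, py0_3 = 240, px1_3 = 192, py1_3 = 272, center_x_4 = 184, center_y_4 = 96, radius_4 = 80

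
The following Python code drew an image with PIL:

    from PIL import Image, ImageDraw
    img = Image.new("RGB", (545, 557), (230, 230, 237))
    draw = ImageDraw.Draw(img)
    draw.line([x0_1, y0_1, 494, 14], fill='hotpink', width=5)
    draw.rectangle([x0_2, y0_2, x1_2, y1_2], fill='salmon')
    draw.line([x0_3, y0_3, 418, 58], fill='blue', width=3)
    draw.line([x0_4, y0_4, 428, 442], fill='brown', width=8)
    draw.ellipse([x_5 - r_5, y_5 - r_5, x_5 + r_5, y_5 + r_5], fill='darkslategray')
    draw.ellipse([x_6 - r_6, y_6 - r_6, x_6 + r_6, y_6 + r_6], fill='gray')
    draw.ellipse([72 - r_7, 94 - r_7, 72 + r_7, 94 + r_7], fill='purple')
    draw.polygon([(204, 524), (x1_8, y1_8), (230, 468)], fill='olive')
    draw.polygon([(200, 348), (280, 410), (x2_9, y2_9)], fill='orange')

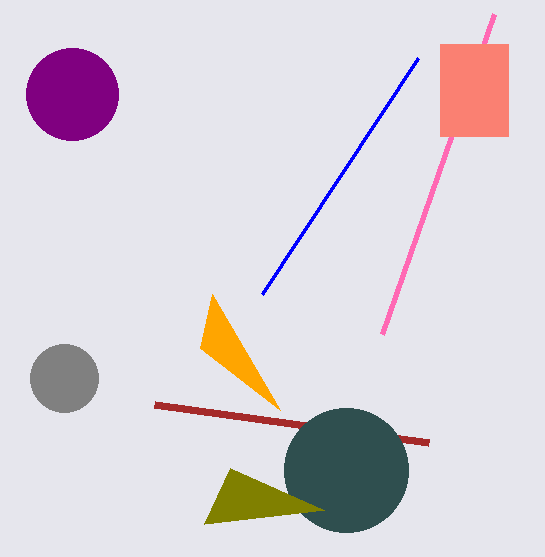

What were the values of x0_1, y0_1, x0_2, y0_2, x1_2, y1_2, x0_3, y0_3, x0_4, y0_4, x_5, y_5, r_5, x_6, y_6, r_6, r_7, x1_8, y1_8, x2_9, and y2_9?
x0_1 = 382; y0_1 = 334; x0_2 = 440; y0_2 = 44; x1_2 = 508; y1_2 = 136; x0_3 = 262; y0_3 = 294; x0_4 = 154; y0_4 = 404; x_5 = 346; y_5 = 470; r_5 = 62; x_6 = 64; y_6 = 378; r_6 = 34; r_7 = 46; x1_8 = 324; y1_8 = 510; x2_9 = 212; y2_9 = 294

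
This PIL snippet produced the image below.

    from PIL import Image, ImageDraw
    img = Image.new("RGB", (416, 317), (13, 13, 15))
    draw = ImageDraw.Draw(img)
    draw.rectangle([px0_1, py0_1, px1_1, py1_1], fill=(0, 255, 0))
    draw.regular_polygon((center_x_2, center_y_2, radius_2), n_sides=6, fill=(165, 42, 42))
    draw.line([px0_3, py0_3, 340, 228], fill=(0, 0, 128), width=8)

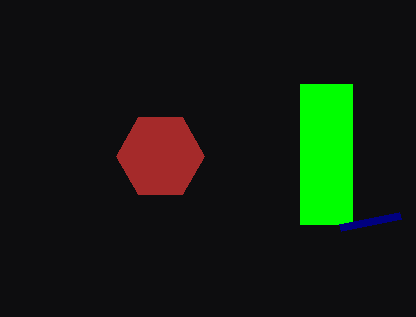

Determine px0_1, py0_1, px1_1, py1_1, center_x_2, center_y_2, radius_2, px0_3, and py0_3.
px0_1 = 300; py0_1 = 84; px1_1 = 352; py1_1 = 224; center_x_2 = 160; center_y_2 = 156; radius_2 = 44; px0_3 = 400; py0_3 = 216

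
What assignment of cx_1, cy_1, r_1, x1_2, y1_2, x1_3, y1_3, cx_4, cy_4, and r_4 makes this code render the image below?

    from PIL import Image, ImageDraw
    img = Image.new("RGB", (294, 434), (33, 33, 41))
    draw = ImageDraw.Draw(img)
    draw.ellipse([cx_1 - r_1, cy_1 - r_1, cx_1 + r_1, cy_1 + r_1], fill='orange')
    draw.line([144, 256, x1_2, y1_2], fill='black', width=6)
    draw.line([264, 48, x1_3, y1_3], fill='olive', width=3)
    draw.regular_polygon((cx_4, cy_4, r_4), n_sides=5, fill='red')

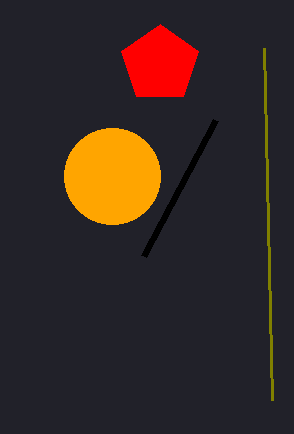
cx_1 = 112; cy_1 = 176; r_1 = 48; x1_2 = 216; y1_2 = 120; x1_3 = 272; y1_3 = 400; cx_4 = 160; cy_4 = 64; r_4 = 40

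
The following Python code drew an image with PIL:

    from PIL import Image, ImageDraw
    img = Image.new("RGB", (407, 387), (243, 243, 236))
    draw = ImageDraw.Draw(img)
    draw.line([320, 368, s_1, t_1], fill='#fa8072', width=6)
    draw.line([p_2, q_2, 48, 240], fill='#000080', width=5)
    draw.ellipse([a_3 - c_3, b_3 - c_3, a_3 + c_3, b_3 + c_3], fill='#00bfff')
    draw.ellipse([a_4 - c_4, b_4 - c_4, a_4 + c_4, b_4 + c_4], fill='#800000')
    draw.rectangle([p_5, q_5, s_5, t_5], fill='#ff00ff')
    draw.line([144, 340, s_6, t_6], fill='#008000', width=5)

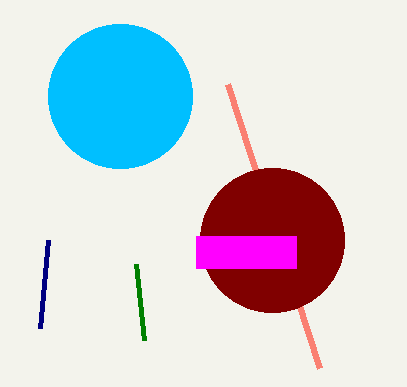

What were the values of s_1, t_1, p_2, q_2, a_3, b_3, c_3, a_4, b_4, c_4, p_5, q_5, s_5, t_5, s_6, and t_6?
s_1 = 228
t_1 = 84
p_2 = 40
q_2 = 328
a_3 = 120
b_3 = 96
c_3 = 72
a_4 = 272
b_4 = 240
c_4 = 72
p_5 = 196
q_5 = 236
s_5 = 296
t_5 = 268
s_6 = 136
t_6 = 264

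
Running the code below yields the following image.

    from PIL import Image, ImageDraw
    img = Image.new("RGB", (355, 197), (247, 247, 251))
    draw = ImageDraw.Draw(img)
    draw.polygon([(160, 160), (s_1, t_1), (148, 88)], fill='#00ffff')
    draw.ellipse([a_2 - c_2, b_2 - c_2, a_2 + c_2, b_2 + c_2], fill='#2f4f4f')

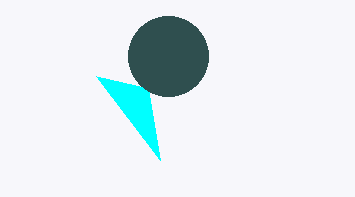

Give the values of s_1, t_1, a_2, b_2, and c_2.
s_1 = 96
t_1 = 76
a_2 = 168
b_2 = 56
c_2 = 40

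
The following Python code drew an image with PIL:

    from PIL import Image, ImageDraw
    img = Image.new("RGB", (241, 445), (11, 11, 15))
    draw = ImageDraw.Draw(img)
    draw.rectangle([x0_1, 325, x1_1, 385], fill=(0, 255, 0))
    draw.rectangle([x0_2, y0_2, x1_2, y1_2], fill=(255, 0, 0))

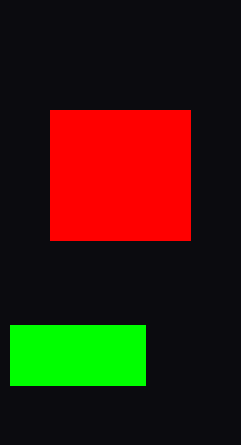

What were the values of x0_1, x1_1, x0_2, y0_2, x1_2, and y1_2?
x0_1 = 10, x1_1 = 145, x0_2 = 50, y0_2 = 110, x1_2 = 190, y1_2 = 240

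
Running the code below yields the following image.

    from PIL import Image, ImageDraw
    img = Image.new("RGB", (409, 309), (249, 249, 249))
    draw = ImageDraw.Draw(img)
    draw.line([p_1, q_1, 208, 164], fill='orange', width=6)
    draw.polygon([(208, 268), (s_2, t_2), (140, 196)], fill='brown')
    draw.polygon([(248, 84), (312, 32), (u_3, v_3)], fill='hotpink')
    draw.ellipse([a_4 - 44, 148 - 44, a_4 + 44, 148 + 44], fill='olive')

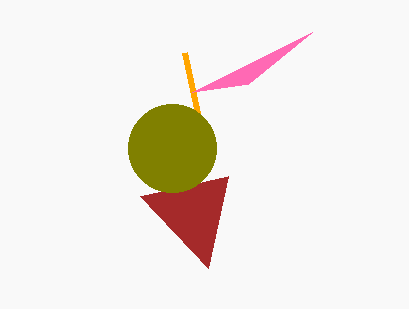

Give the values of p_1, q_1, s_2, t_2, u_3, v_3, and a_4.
p_1 = 184; q_1 = 52; s_2 = 228; t_2 = 176; u_3 = 192; v_3 = 92; a_4 = 172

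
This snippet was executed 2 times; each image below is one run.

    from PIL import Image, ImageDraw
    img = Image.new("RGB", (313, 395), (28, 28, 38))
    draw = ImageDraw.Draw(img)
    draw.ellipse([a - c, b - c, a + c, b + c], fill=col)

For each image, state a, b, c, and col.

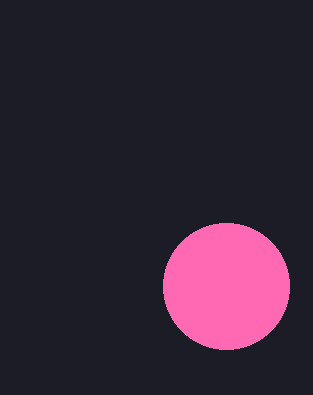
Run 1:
a = 226
b = 286
c = 63
col = 'hotpink'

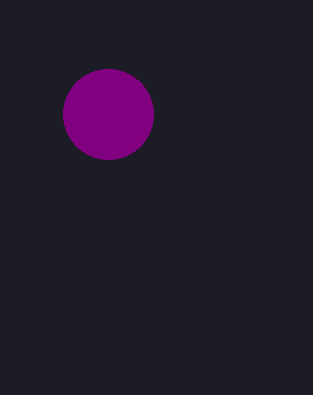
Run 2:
a = 108
b = 114
c = 45
col = 'purple'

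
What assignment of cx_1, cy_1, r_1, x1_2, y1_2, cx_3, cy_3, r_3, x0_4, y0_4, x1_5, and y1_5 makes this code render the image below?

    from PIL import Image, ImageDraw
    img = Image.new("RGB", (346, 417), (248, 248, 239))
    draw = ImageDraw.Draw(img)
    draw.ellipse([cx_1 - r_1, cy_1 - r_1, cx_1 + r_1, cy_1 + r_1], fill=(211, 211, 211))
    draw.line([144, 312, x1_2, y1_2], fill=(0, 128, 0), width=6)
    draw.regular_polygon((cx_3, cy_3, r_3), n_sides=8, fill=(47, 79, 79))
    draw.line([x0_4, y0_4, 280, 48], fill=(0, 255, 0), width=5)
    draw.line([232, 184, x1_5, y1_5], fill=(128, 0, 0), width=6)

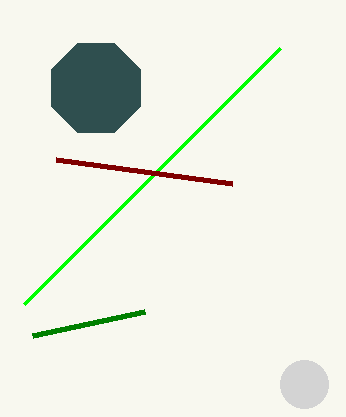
cx_1 = 304
cy_1 = 384
r_1 = 24
x1_2 = 32
y1_2 = 336
cx_3 = 96
cy_3 = 88
r_3 = 48
x0_4 = 24
y0_4 = 304
x1_5 = 56
y1_5 = 160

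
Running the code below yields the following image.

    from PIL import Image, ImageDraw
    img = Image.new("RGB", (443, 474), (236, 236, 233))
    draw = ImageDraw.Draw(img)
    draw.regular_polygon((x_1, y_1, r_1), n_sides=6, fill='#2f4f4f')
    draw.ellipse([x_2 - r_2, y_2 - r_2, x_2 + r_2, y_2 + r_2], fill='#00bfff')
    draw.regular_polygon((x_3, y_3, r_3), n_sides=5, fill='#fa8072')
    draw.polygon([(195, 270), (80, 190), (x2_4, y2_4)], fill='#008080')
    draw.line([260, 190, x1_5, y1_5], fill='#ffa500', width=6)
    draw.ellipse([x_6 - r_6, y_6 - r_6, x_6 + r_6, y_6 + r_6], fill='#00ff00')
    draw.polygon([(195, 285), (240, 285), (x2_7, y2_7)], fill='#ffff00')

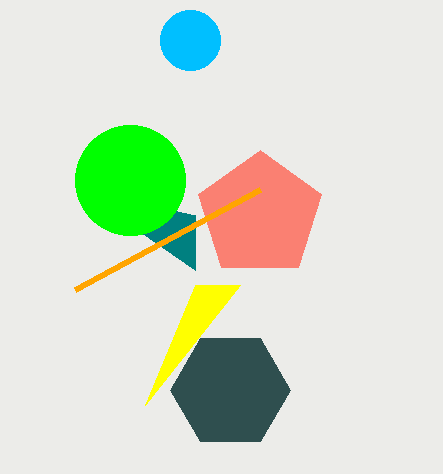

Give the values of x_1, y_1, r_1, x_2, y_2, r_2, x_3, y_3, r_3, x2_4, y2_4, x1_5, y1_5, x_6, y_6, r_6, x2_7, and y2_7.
x_1 = 230
y_1 = 390
r_1 = 60
x_2 = 190
y_2 = 40
r_2 = 30
x_3 = 260
y_3 = 215
r_3 = 65
x2_4 = 195
y2_4 = 215
x1_5 = 75
y1_5 = 290
x_6 = 130
y_6 = 180
r_6 = 55
x2_7 = 145
y2_7 = 405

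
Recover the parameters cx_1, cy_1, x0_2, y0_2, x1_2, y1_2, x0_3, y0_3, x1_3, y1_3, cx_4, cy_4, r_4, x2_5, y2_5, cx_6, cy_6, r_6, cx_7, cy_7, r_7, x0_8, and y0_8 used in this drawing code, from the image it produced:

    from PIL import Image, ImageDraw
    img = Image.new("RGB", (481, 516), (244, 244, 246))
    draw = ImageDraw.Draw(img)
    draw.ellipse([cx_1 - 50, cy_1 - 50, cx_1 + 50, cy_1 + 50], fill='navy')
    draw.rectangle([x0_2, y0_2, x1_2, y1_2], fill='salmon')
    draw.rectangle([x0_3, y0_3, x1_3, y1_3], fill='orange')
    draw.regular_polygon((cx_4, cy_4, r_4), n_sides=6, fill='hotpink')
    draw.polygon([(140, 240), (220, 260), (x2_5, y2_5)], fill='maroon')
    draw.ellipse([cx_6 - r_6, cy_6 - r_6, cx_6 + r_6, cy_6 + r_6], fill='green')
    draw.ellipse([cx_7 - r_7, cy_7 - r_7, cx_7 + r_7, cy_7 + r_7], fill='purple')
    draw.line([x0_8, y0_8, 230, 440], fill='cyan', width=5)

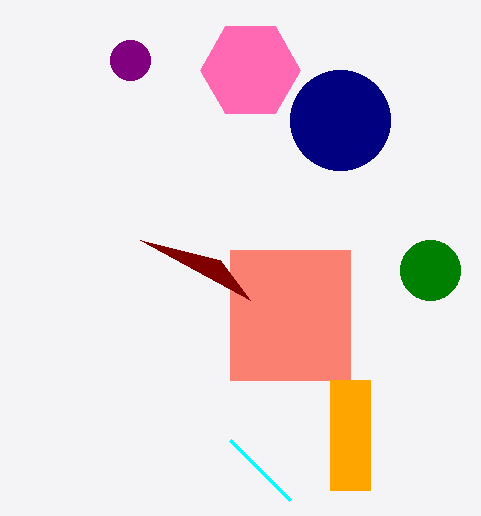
cx_1 = 340, cy_1 = 120, x0_2 = 230, y0_2 = 250, x1_2 = 350, y1_2 = 380, x0_3 = 330, y0_3 = 380, x1_3 = 370, y1_3 = 490, cx_4 = 250, cy_4 = 70, r_4 = 50, x2_5 = 250, y2_5 = 300, cx_6 = 430, cy_6 = 270, r_6 = 30, cx_7 = 130, cy_7 = 60, r_7 = 20, x0_8 = 290, y0_8 = 500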